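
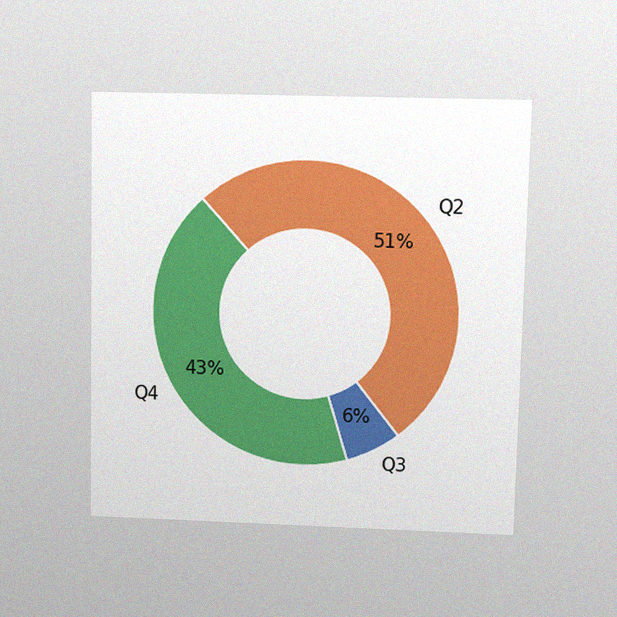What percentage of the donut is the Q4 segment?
The chart is viewed at a slight angle, with some photo noise. The Q4 segment takes up 43% of the ring.

43%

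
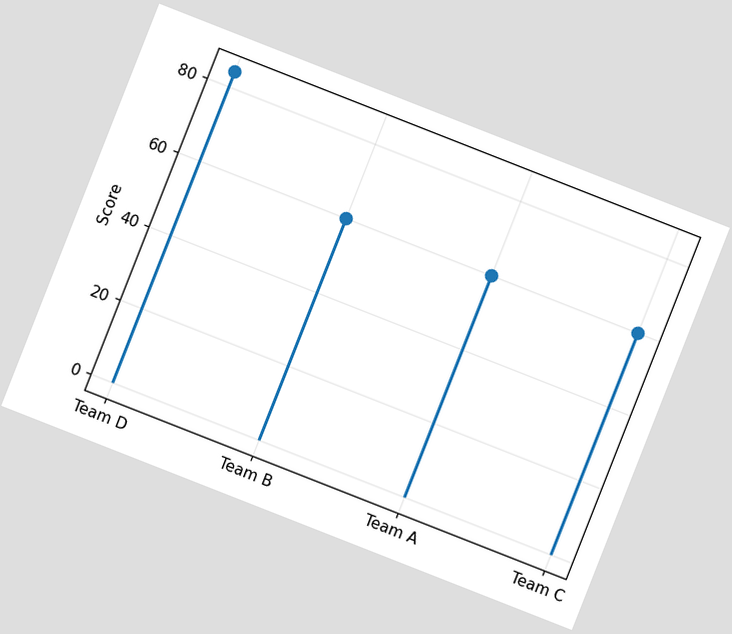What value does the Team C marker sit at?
The chart is tilted about 21° clockwise. The Team C marker sits at 60.

60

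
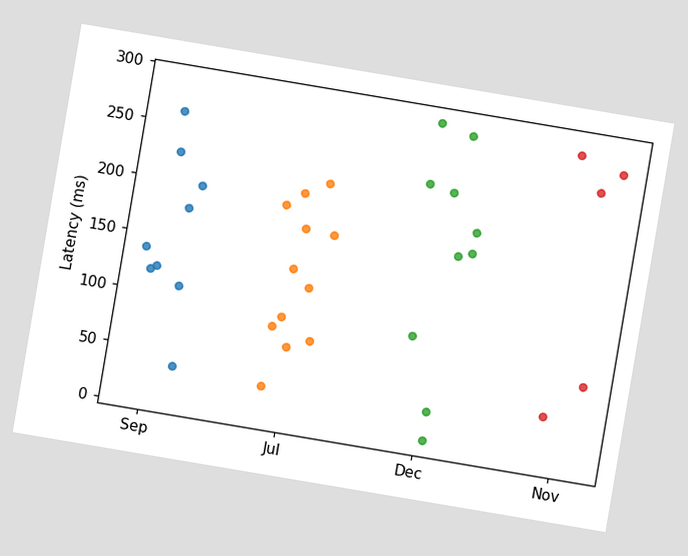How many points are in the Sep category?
9

The chart is tilted about 10° clockwise. Counting the markers in the Sep column gives 9.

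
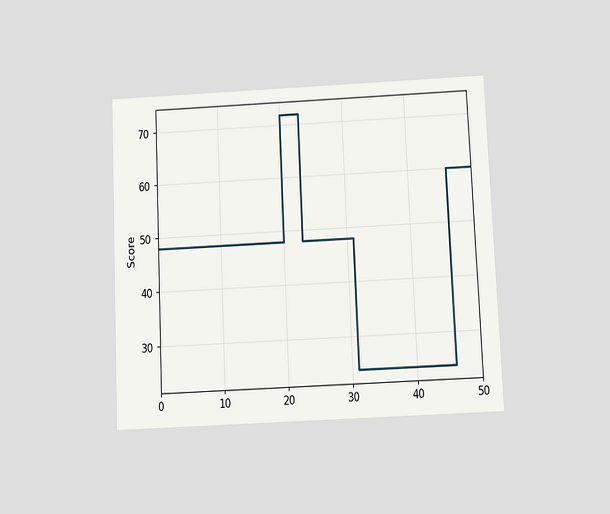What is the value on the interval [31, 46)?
The chart is tilted about 3° counter-clockwise and viewed at a slight angle. On [31, 46) the step sits at 24.

24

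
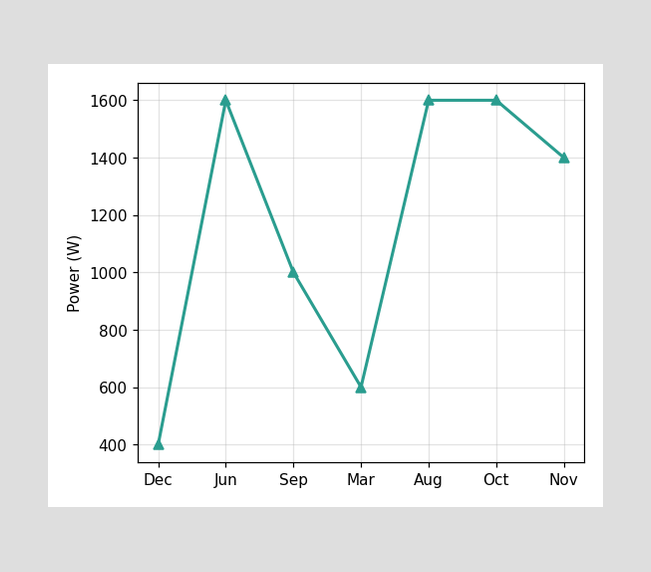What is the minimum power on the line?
The lowest point is at Dec, and reading across to the y-axis gives 400W.

400W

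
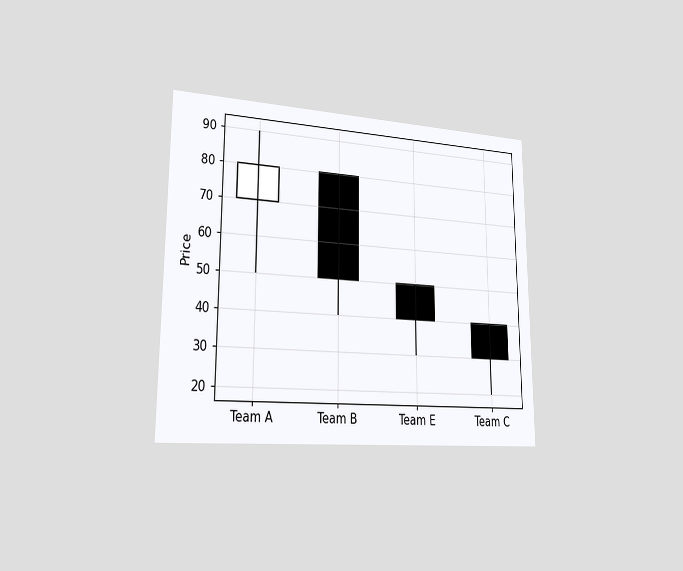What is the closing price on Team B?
The chart is viewed slightly from the left. The Team B candle closes at 50.

50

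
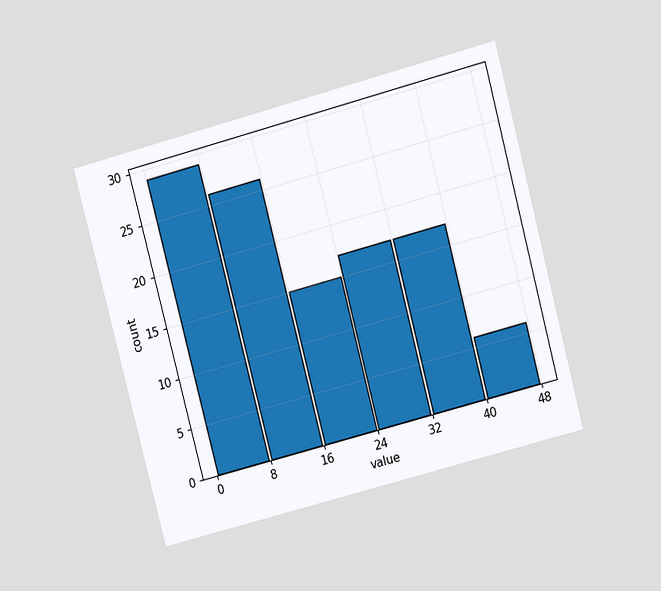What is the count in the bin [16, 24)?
15

The chart is tilted about 15° counter-clockwise and viewed at a slight angle. The [16, 24) bin has height 15.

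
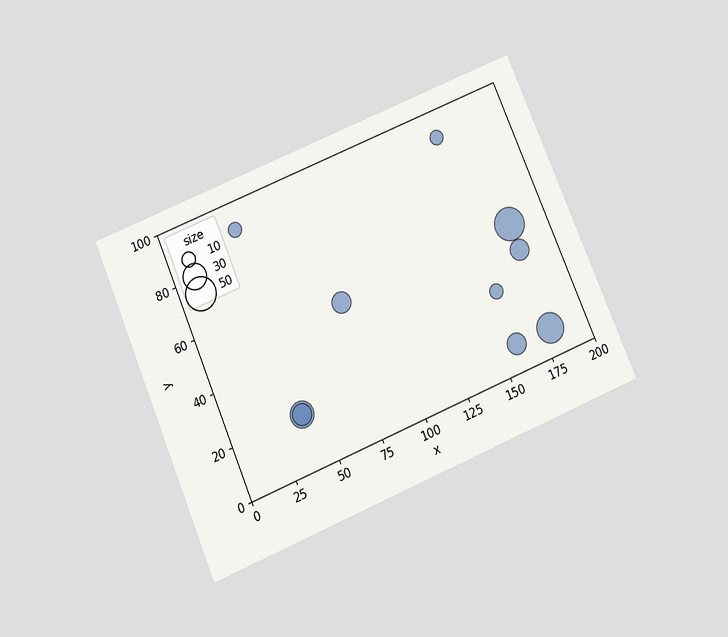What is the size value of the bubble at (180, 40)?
The chart is tilted about 23° counter-clockwise and viewed slightly from below. Matching the bubble at (180, 40) against the size legend gives 20.

20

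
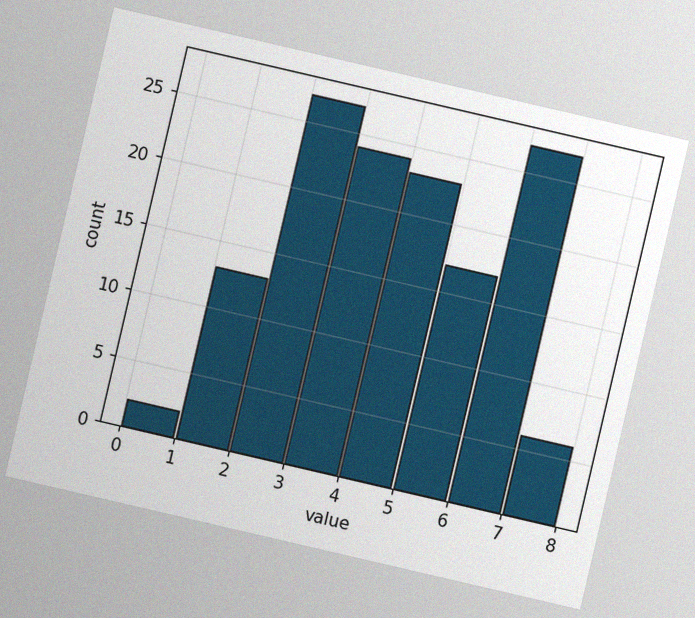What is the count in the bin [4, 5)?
The chart is tilted about 13° clockwise, with some photo noise. The [4, 5) bin has height 23.

23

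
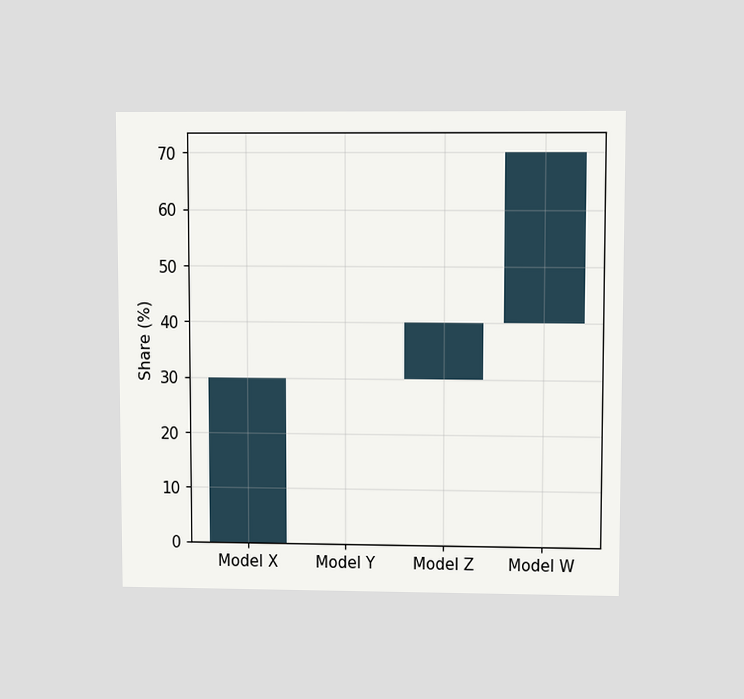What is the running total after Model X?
30%

The chart is viewed at a slight angle. After Model X the running total reaches 30%.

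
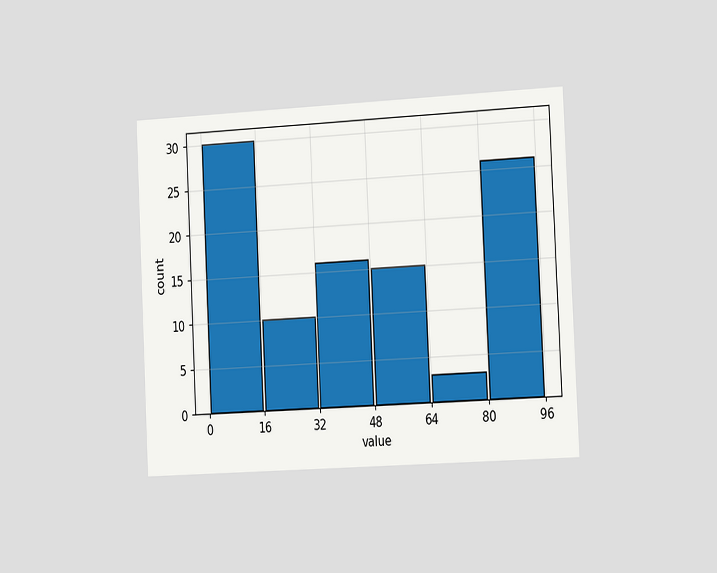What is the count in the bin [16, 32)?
The chart is tilted about 3° counter-clockwise and viewed at a slight angle. The [16, 32) bin has height 10.

10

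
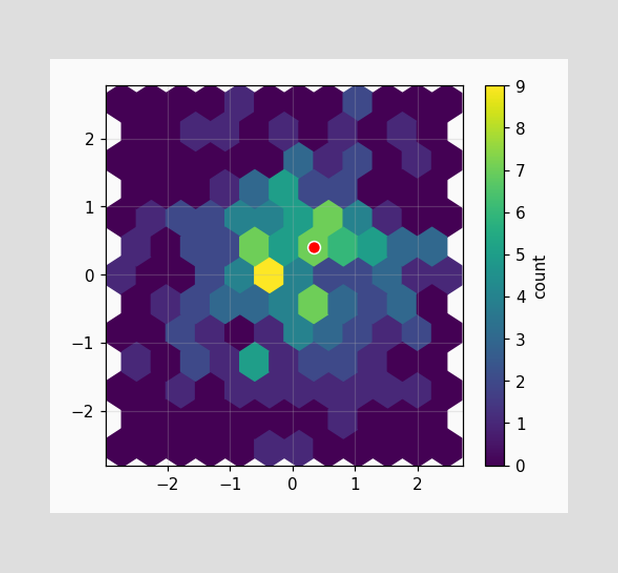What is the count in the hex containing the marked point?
7

The marked hex reads 7 on the colorbar.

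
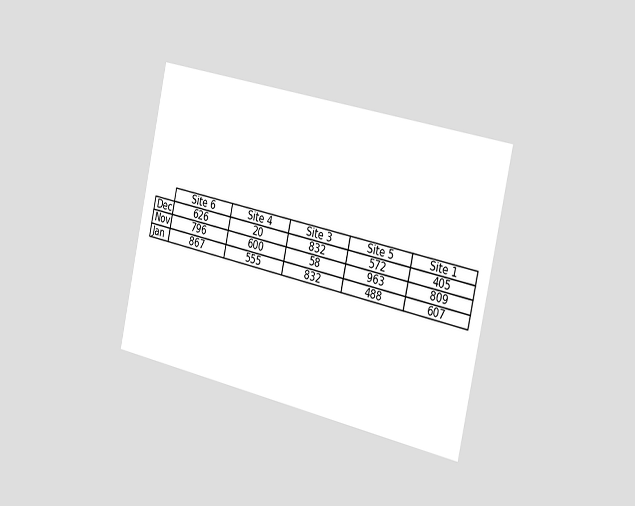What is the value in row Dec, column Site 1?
405

The chart is tilted about 12° clockwise and viewed slightly from the right. The (Dec, Site 1) cell reads 405.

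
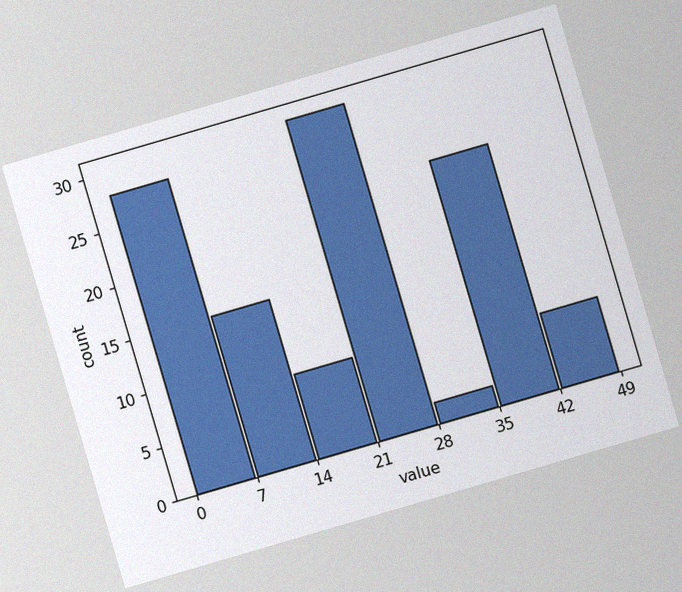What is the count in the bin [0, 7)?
The chart is tilted about 16° counter-clockwise, with some photo noise. The [0, 7) bin has height 28.

28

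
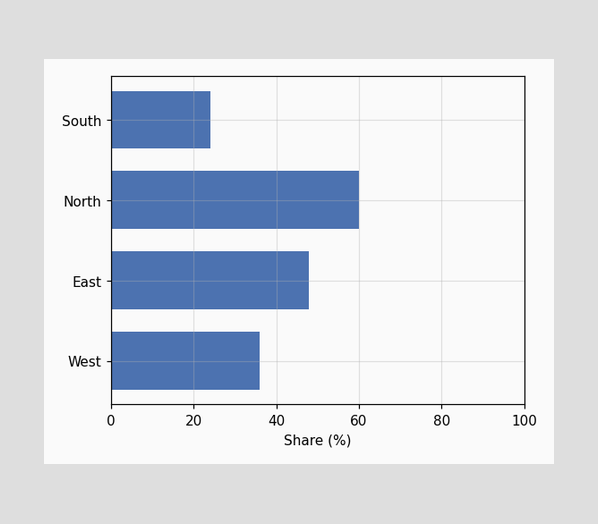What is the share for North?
Reading along the chart's x-axis, the North bar reaches 60%.

60%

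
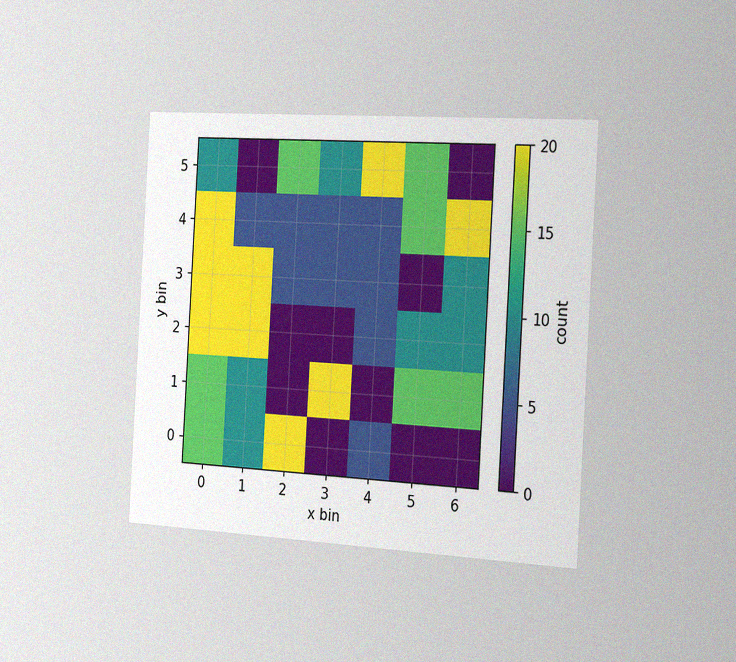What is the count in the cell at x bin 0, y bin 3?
20

The chart is tilted about 3° clockwise and viewed slightly from the right, with some photo noise. Matching the cell (0, 3) against the colorbar gives 20.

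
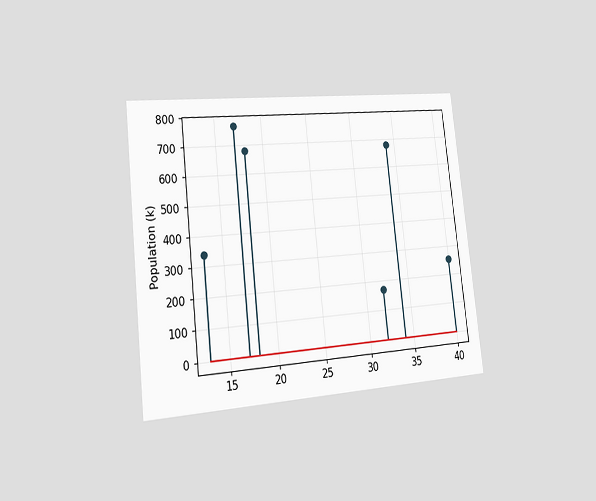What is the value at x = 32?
170k

The chart is tilted about 6° counter-clockwise and viewed slightly from the left. The stem at x=32 reaches 170k.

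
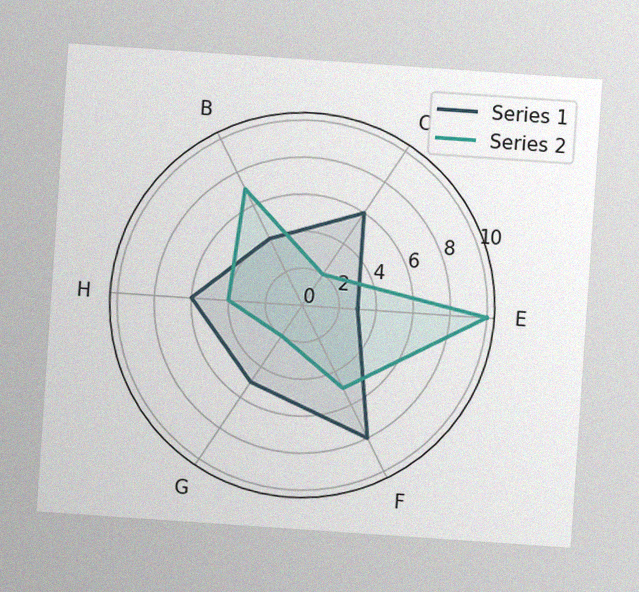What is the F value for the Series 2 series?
5

The chart is tilted about 4° clockwise, with some photo noise. On the F axis, Series 2 reaches 5.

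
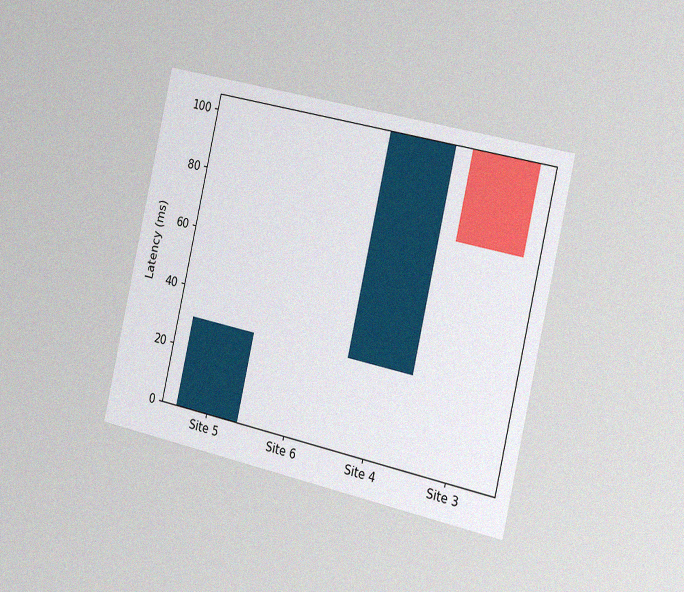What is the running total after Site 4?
The chart is tilted about 13° clockwise and viewed slightly from the right, with some photo noise. After Site 4 the running total reaches 105ms.

105ms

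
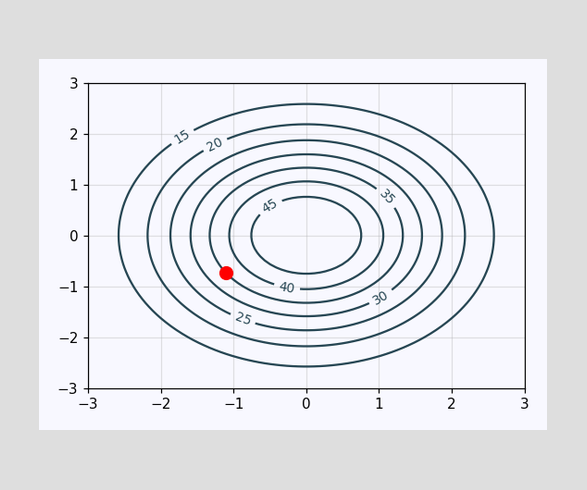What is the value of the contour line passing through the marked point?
35

The marked point sits on the contour labelled 35.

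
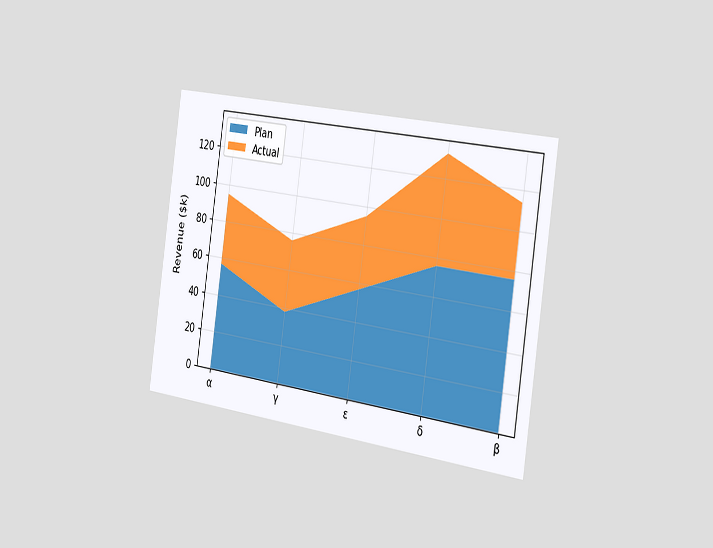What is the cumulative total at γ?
$76k

The chart is tilted about 8° clockwise and viewed slightly from the right. The stacked total at γ reaches $76k.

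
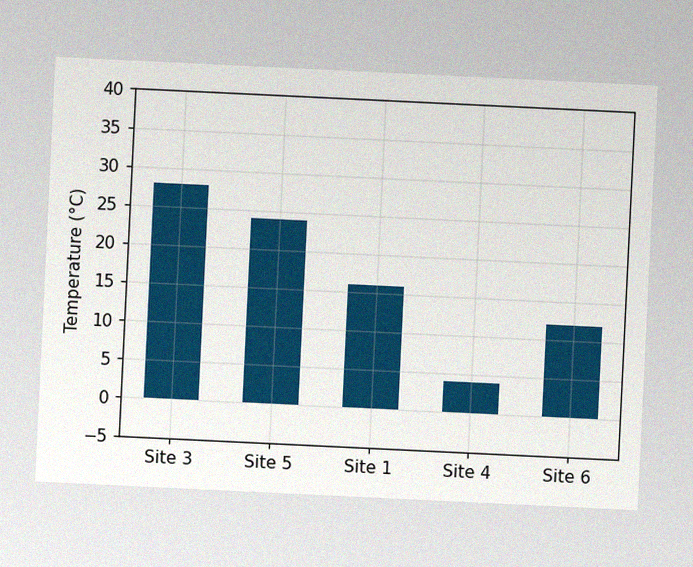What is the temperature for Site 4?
4°C

The chart is tilted about 3° clockwise, with some photo noise. Reading along the chart's y-axis, the Site 4 bar reaches 4°C.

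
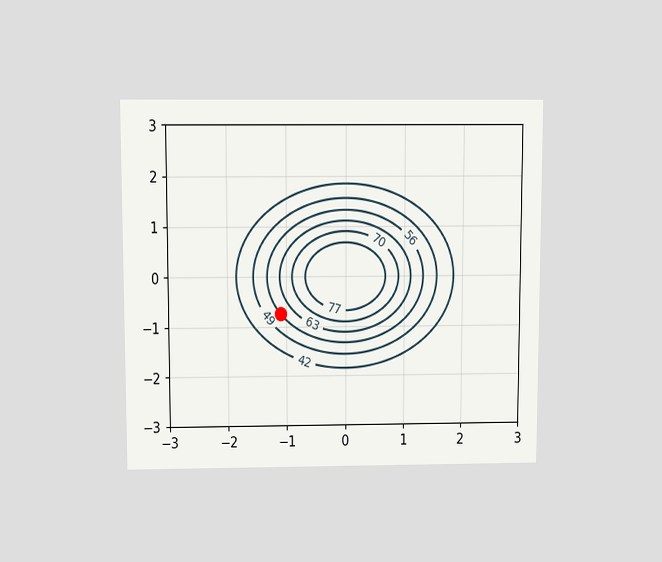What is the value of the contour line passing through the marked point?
56

The chart is viewed slightly from above. The marked point sits on the contour labelled 56.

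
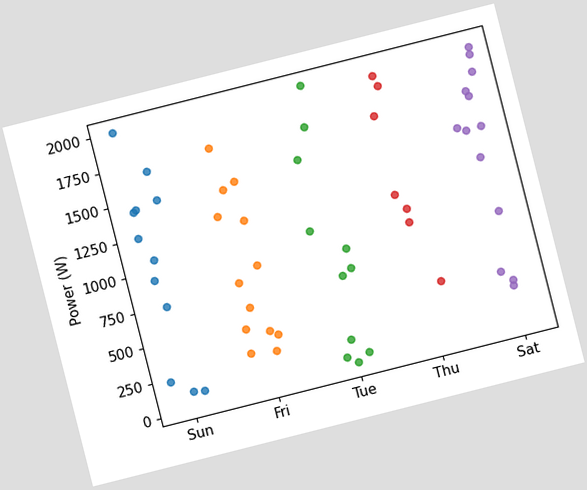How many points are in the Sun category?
12

The chart is tilted about 14° counter-clockwise. Counting the markers in the Sun column gives 12.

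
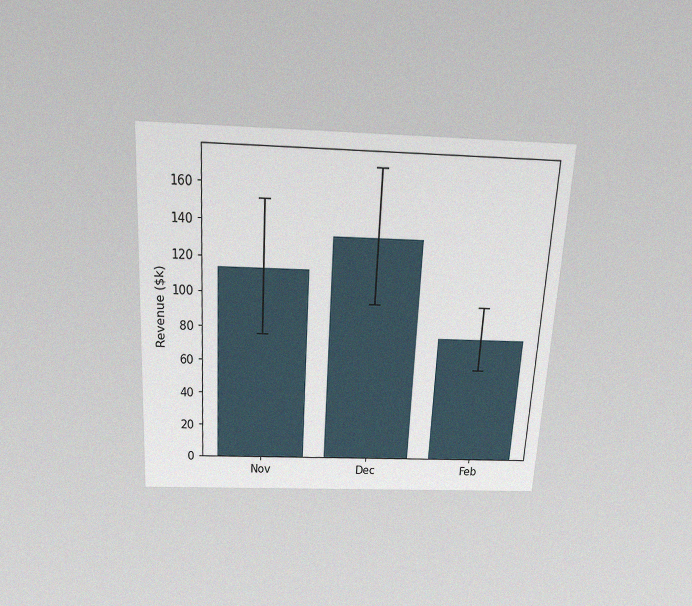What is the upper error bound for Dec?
The chart is tilted about 3° clockwise and viewed slightly from above, with some photo noise. The Dec bar's upper whisker reaches $171k.

$171k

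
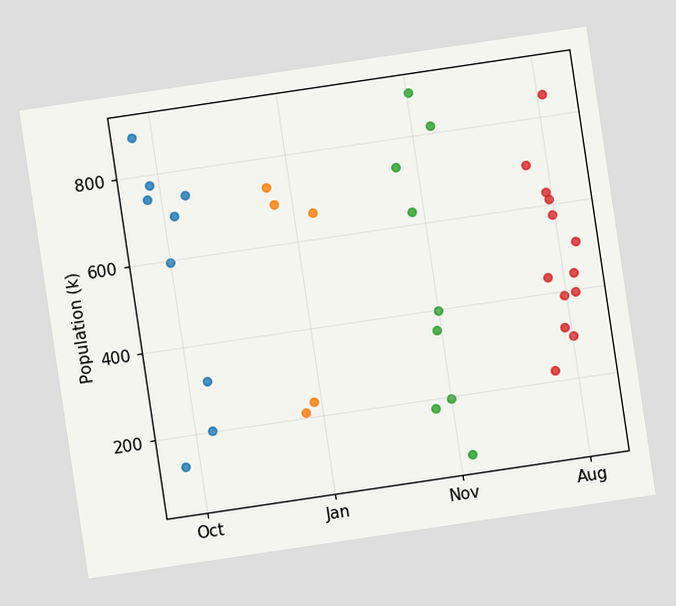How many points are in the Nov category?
The chart is tilted about 8° counter-clockwise. Counting the markers in the Nov column gives 9.

9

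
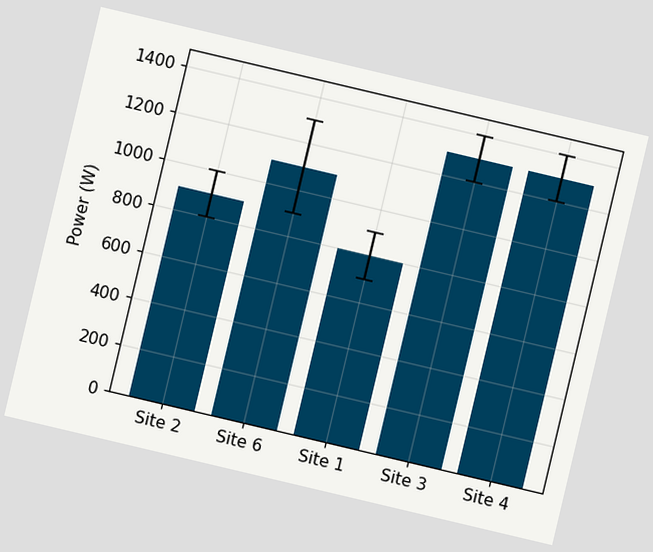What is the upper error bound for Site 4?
The chart is tilted about 13° clockwise. The Site 4 bar's upper whisker reaches 1400W.

1400W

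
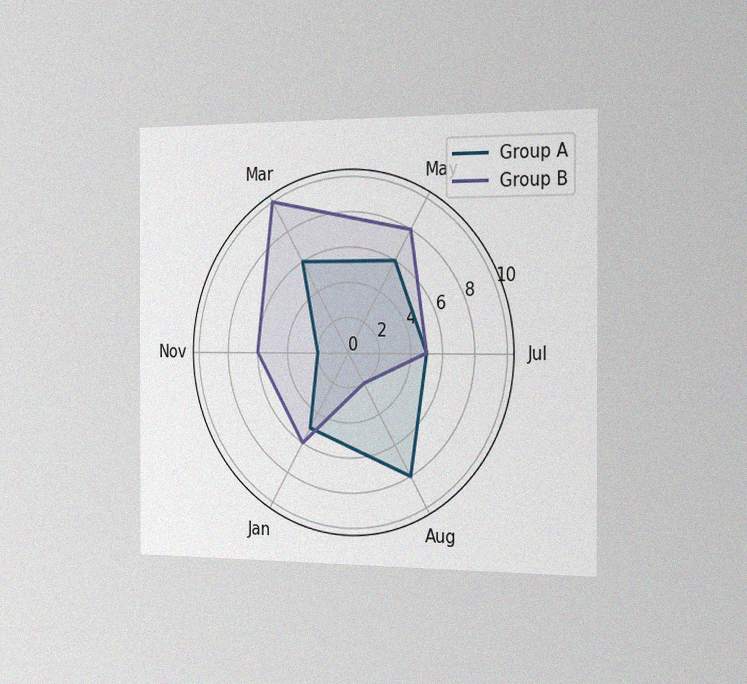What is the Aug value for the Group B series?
The chart is viewed slightly from the right, with some photo noise. On the Aug axis, Group B reaches 2.

2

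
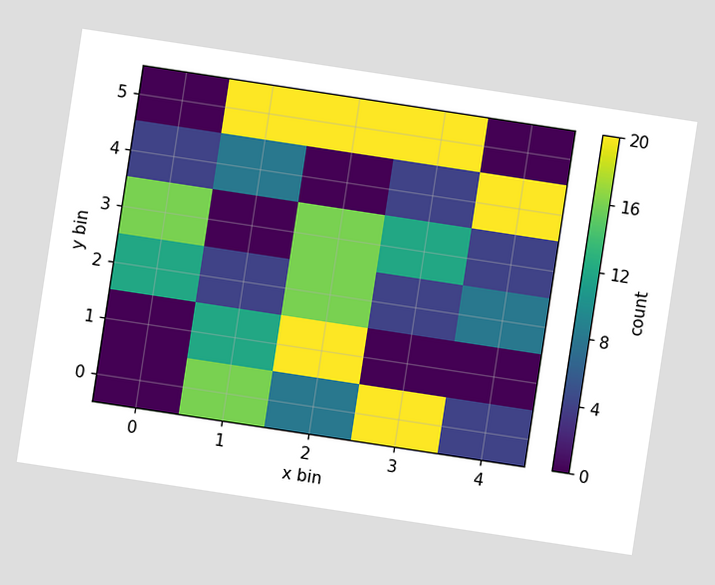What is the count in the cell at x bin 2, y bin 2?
The chart is tilted about 9° clockwise. Matching the cell (2, 2) against the colorbar gives 16.

16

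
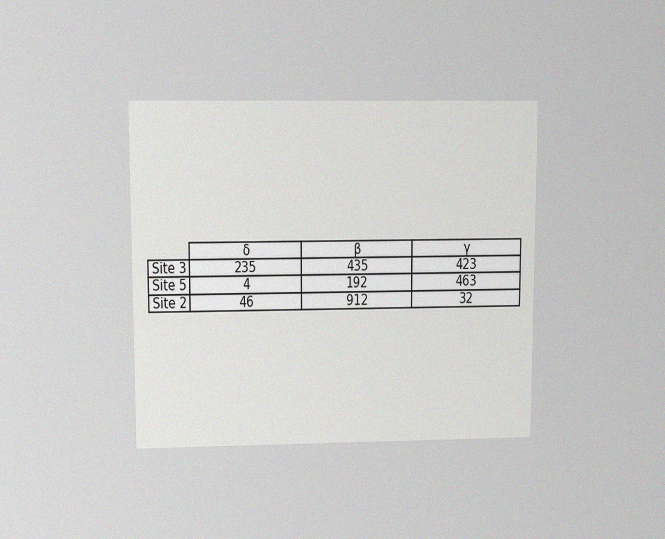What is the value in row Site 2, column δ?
The chart is viewed at a slight angle, with some photo noise. The (Site 2, δ) cell reads 46.

46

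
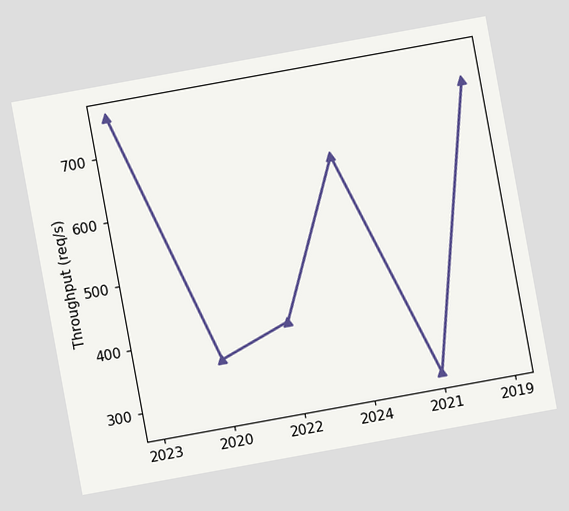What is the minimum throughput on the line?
280req/s

The chart is tilted about 10° counter-clockwise. The lowest point is at 2021, and reading across to the y-axis gives 280req/s.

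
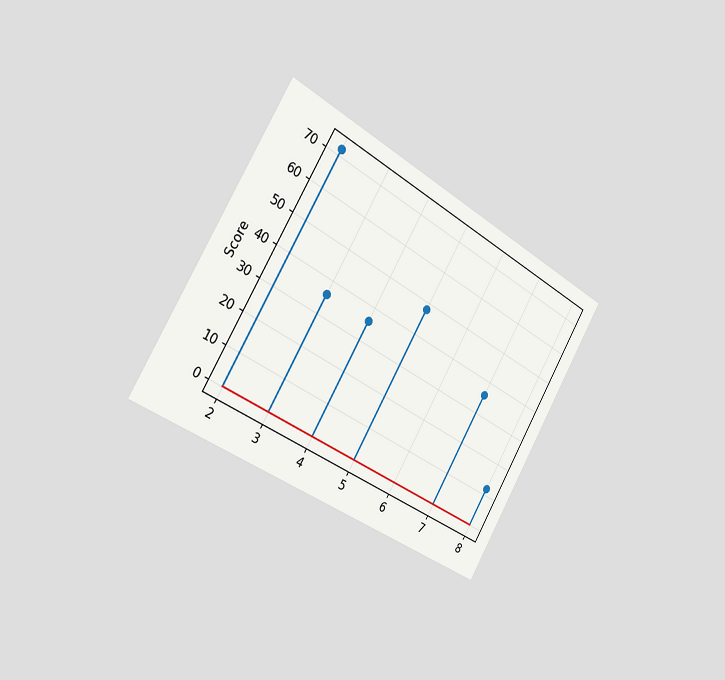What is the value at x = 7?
The chart is tilted about 30° clockwise and viewed slightly from the left. The stem at x=7 reaches 36.

36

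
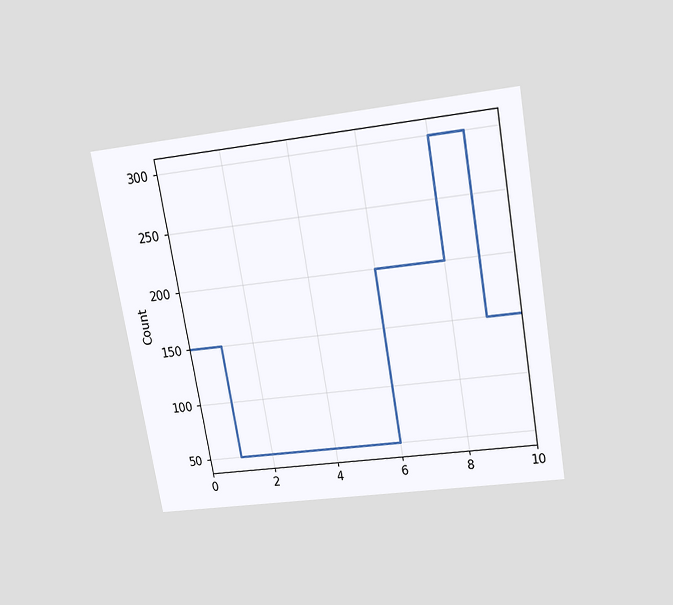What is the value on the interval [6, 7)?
200

The chart is tilted about 10° counter-clockwise and viewed slightly from above. On [6, 7) the step sits at 200.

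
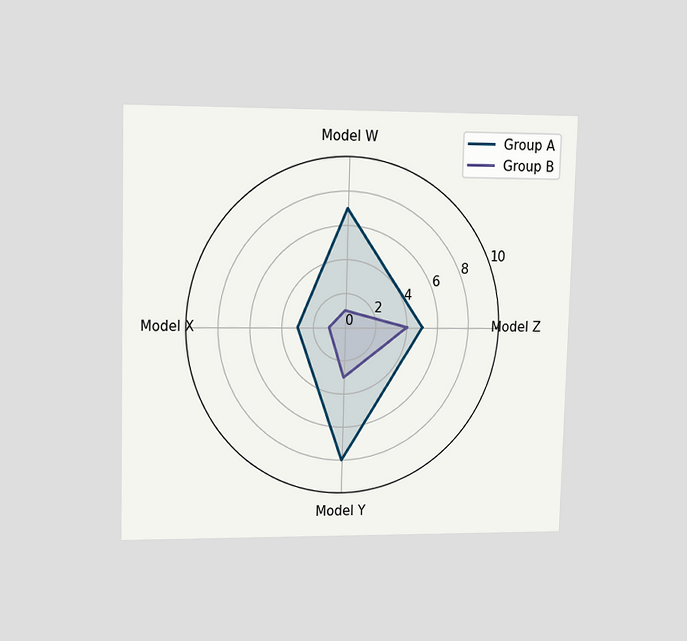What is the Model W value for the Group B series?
1

The chart is viewed at a slight angle. On the Model W axis, Group B reaches 1.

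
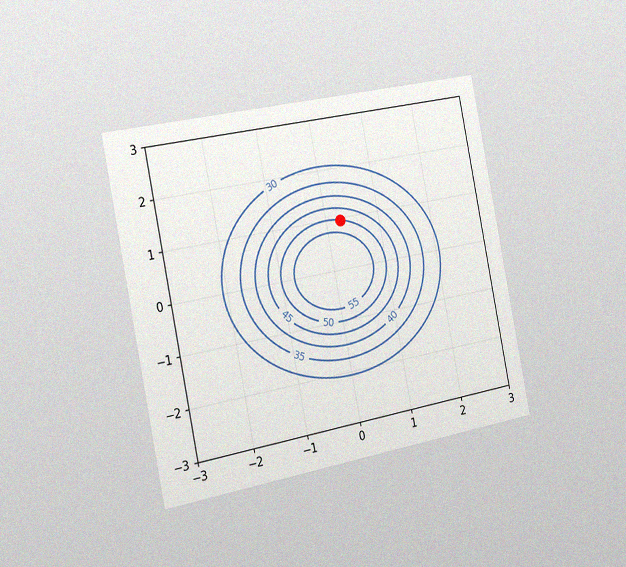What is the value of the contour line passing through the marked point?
50

The chart is tilted about 11° counter-clockwise and viewed slightly from the left, with some photo noise. The marked point sits on the contour labelled 50.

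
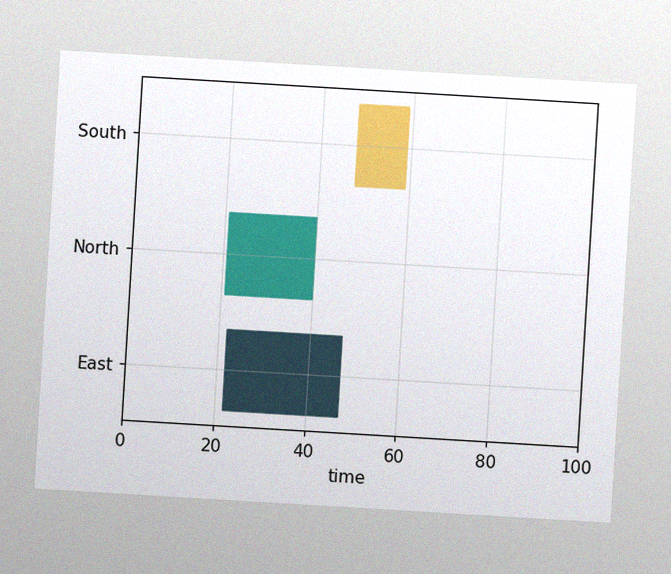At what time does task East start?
22

The chart is tilted about 3° clockwise, with some photo noise. The East bar begins at t=22.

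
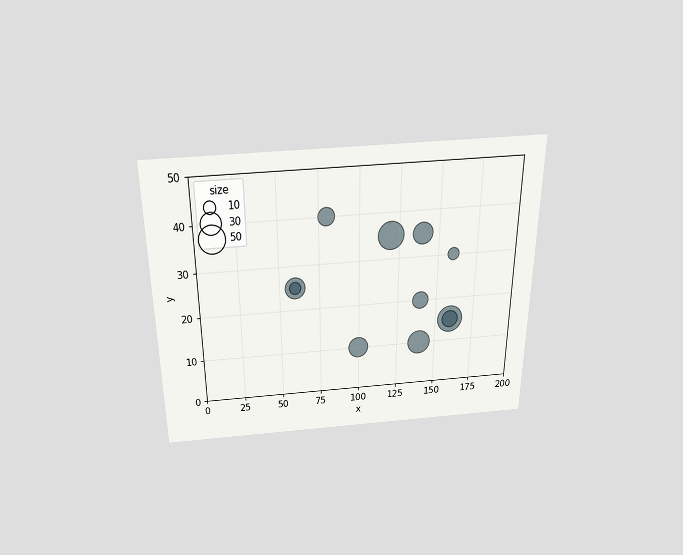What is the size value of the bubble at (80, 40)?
The chart is viewed slightly from above. Matching the bubble at (80, 40) against the size legend gives 20.

20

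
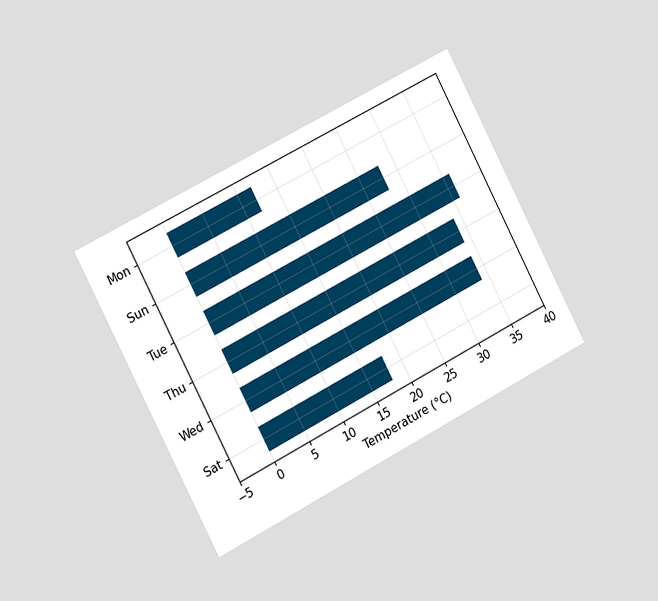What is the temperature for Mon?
12°C

The chart is tilted about 27° counter-clockwise and viewed slightly from the left. Reading along the chart's x-axis, the Mon bar reaches 12°C.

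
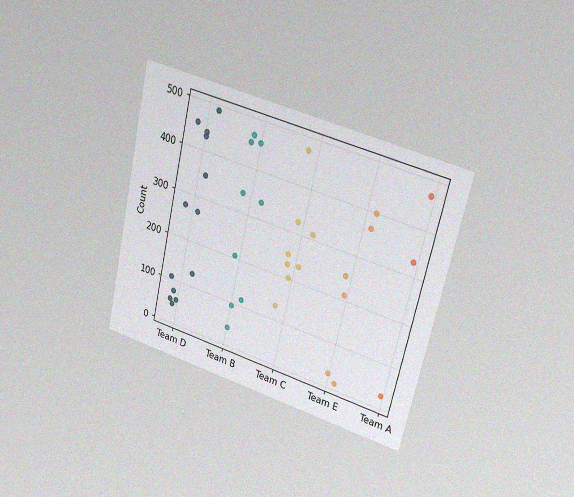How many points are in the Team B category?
9

The chart is tilted about 13° clockwise and viewed at a slight angle, with some photo noise. Counting the markers in the Team B column gives 9.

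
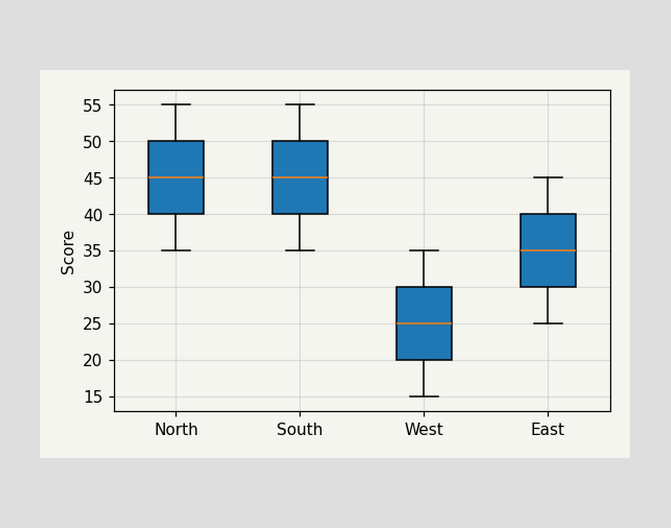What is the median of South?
45

The median line in the South box sits at 45.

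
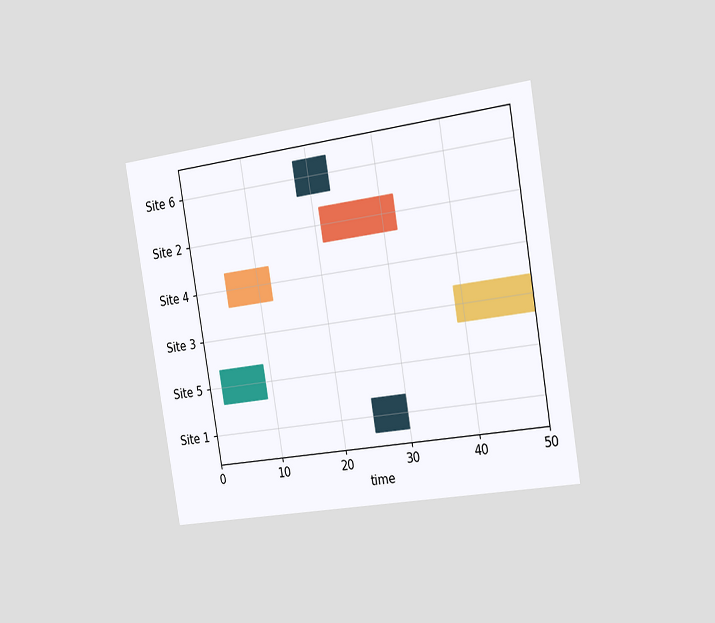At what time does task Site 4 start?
The chart is tilted about 9° counter-clockwise and viewed slightly from the right. The Site 4 bar begins at t=5.

5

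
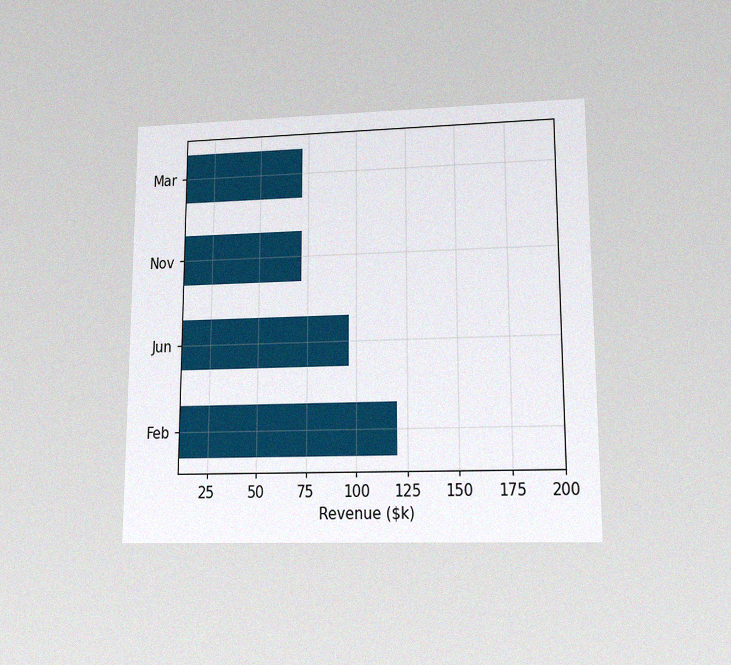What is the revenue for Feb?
The chart is viewed at a slight angle, with some photo noise. Reading along the chart's x-axis, the Feb bar reaches $120k.

$120k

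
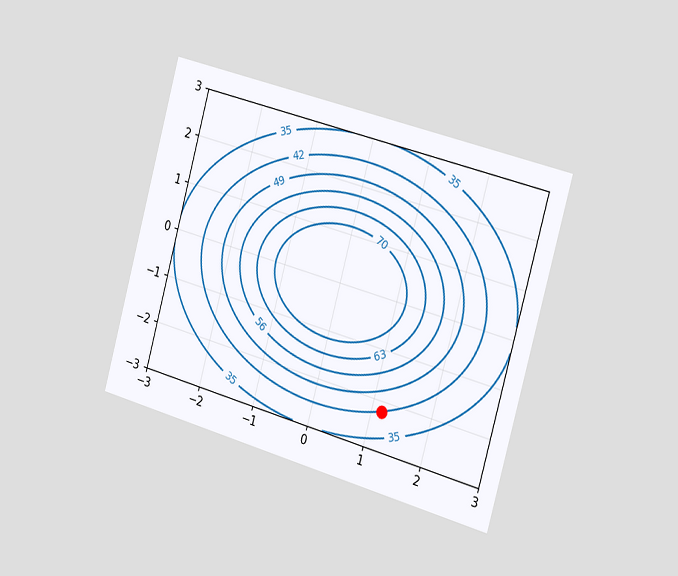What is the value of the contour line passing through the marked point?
42

The chart is tilted about 15° clockwise and viewed slightly from the right. The marked point sits on the contour labelled 42.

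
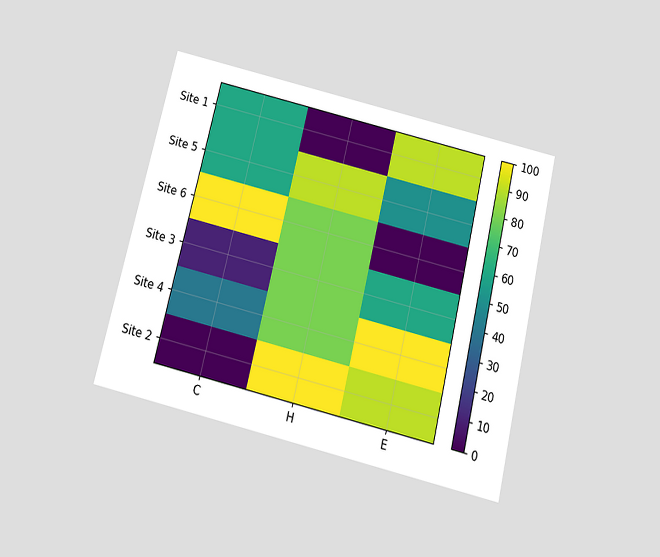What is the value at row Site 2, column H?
The chart is tilted about 14° clockwise and viewed slightly from below. Matching cell (Site 2, H) against the colorbar gives 100.

100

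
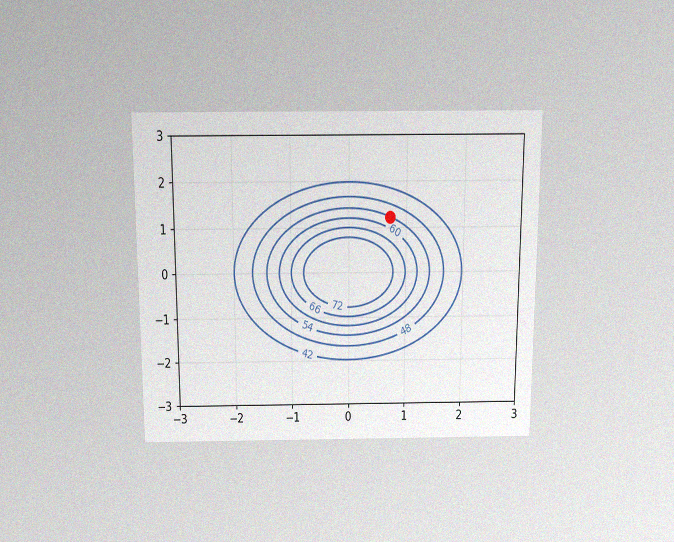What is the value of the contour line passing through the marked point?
The chart is viewed slightly from above, with some photo noise. The marked point sits on the contour labelled 54.

54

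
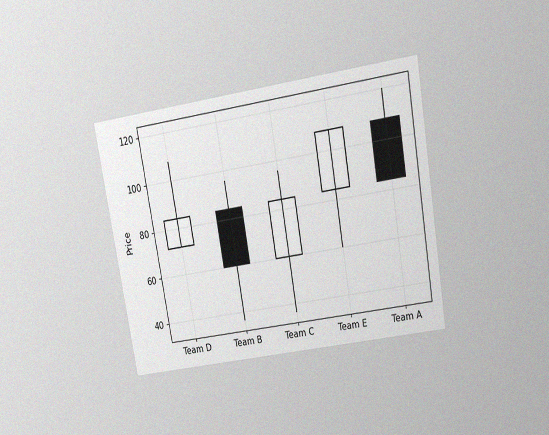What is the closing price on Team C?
84

The chart is tilted about 10° counter-clockwise and viewed slightly from above, with some photo noise. The Team C candle closes at 84.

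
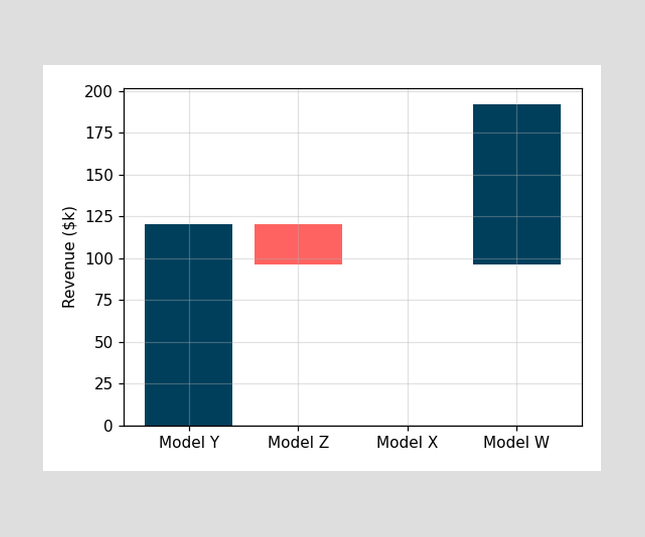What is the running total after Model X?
After Model X the running total reaches $96k.

$96k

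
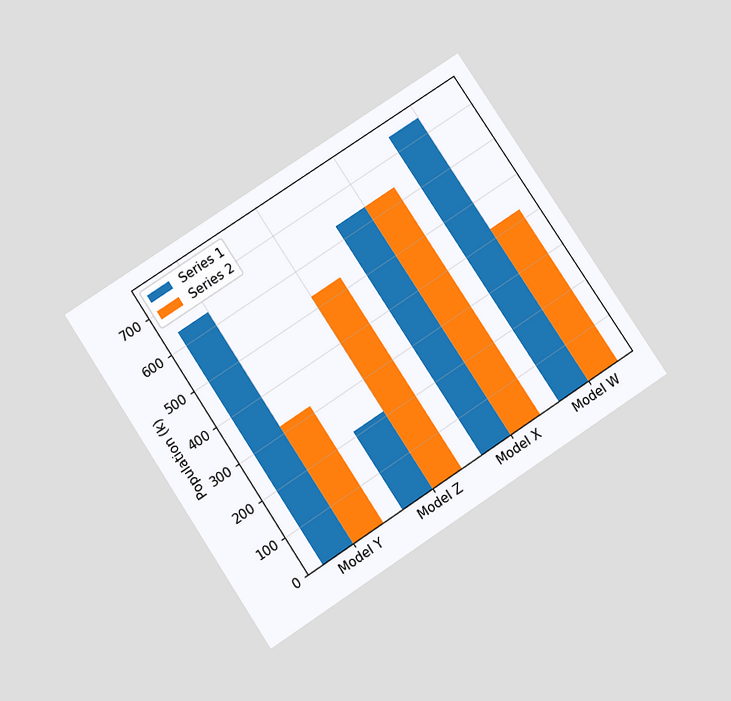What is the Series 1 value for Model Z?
212k

The chart is tilted about 33° counter-clockwise and viewed slightly from below. The Series 1 bar at Model Z reaches 212k on the y-axis.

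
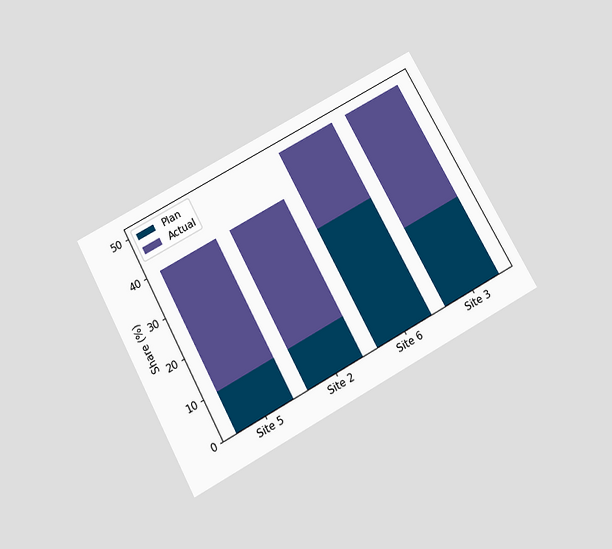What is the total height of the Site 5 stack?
40%

The chart is tilted about 29° counter-clockwise and viewed slightly from below. The Site 5 stack's top reaches 40% on the y-axis.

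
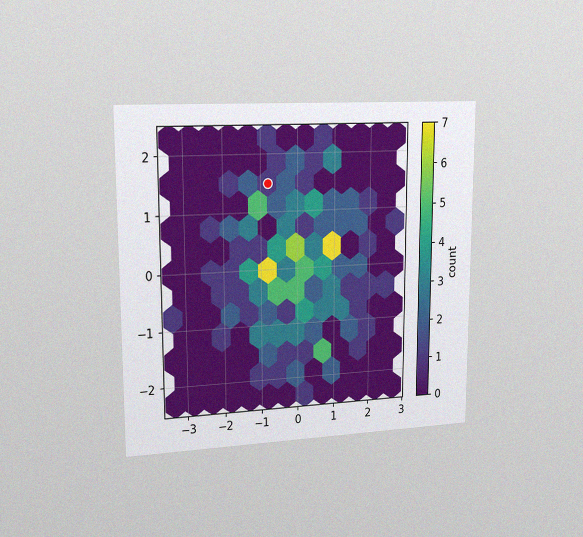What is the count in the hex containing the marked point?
1

The chart is viewed slightly from the left, with some photo noise. The marked hex reads 1 on the colorbar.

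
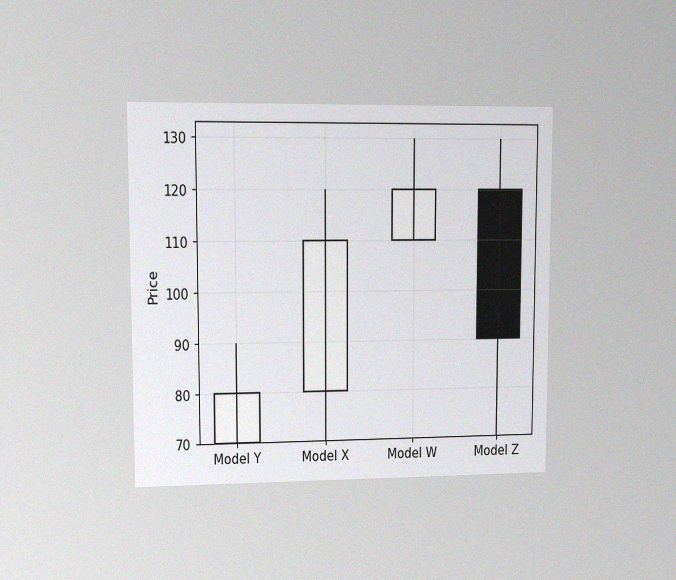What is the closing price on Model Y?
The chart is viewed at a slight angle, with some photo noise. The Model Y candle closes at 80.

80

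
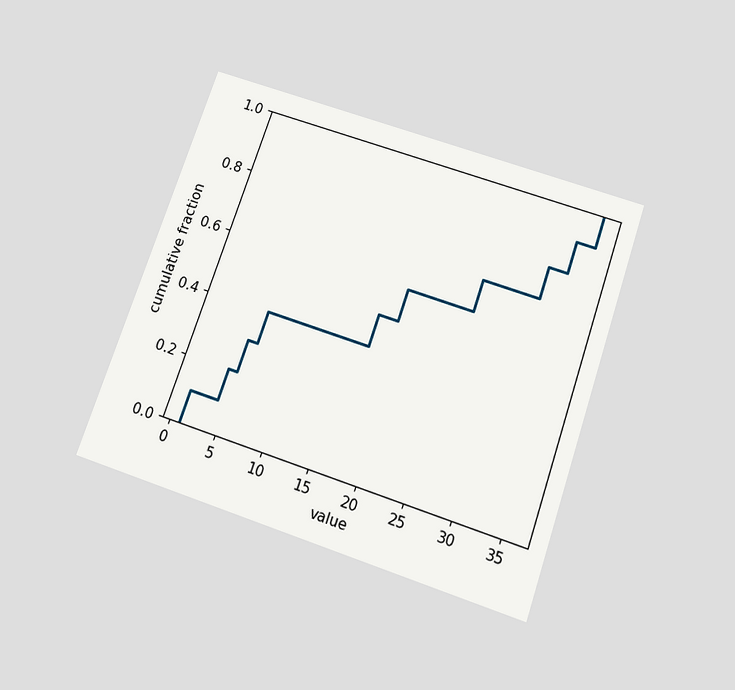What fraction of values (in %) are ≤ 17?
The chart is tilted about 19° clockwise and viewed slightly from below. At x=17 the ECDF step is at 50%.

50%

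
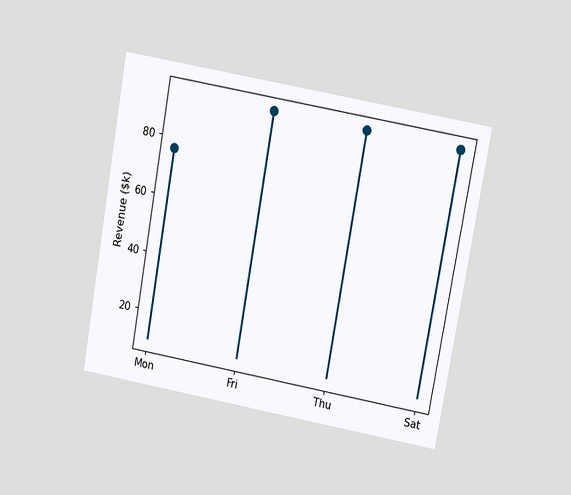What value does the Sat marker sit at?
$95k

The chart is tilted about 10° clockwise and viewed at a slight angle. The Sat marker sits at $95k.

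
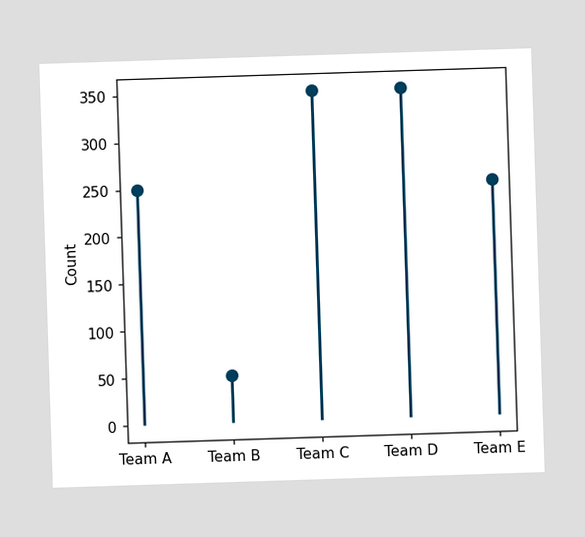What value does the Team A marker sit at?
250

The Team A marker sits at 250.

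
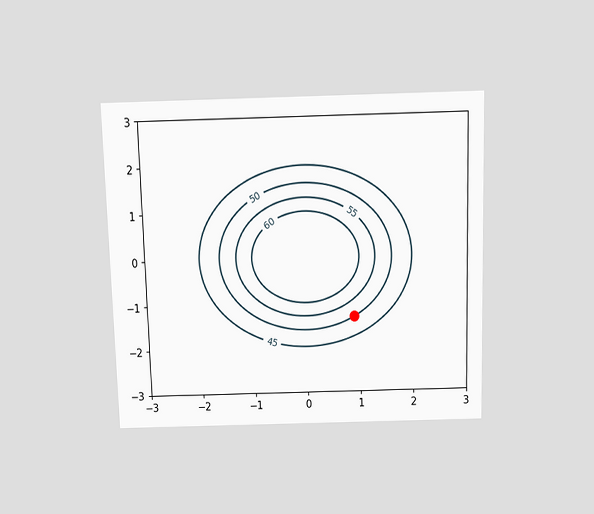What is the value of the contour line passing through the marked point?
50

The chart is viewed slightly from above. The marked point sits on the contour labelled 50.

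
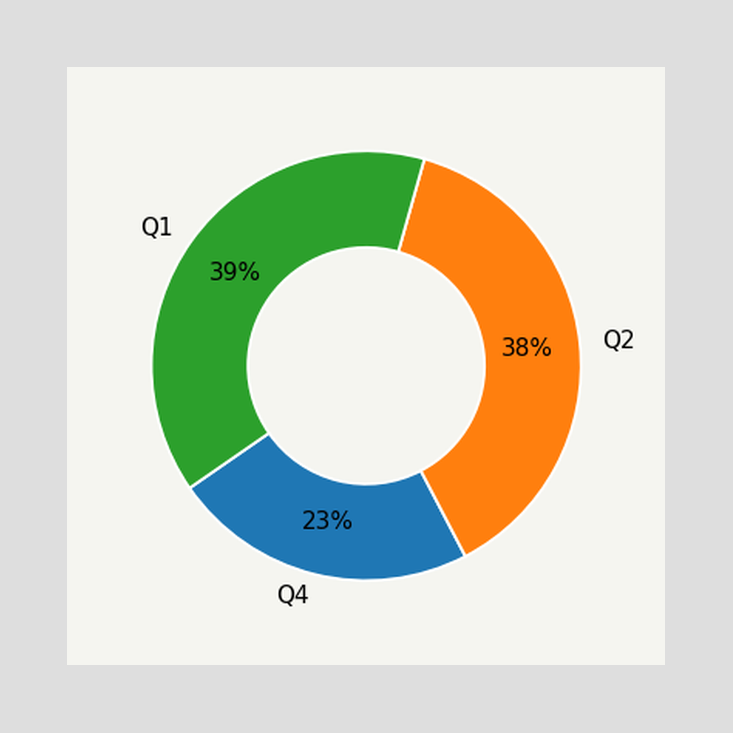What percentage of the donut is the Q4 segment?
23%

The Q4 segment takes up 23% of the ring.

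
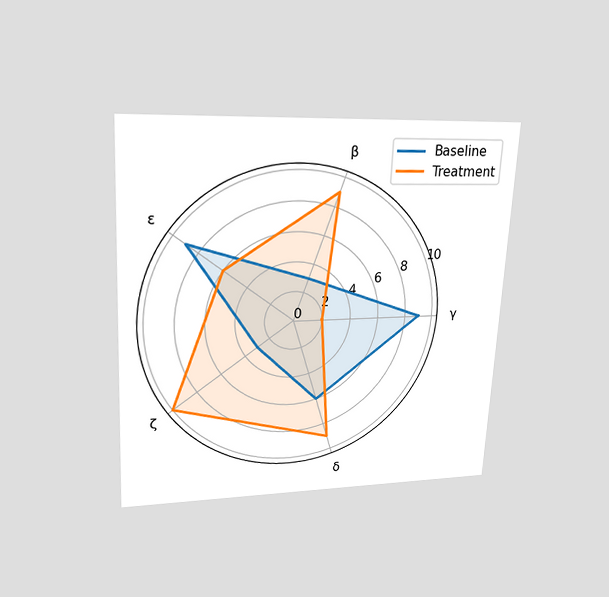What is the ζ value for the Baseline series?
The chart is tilted about 3° clockwise and viewed slightly from above. On the ζ axis, Baseline reaches 3.

3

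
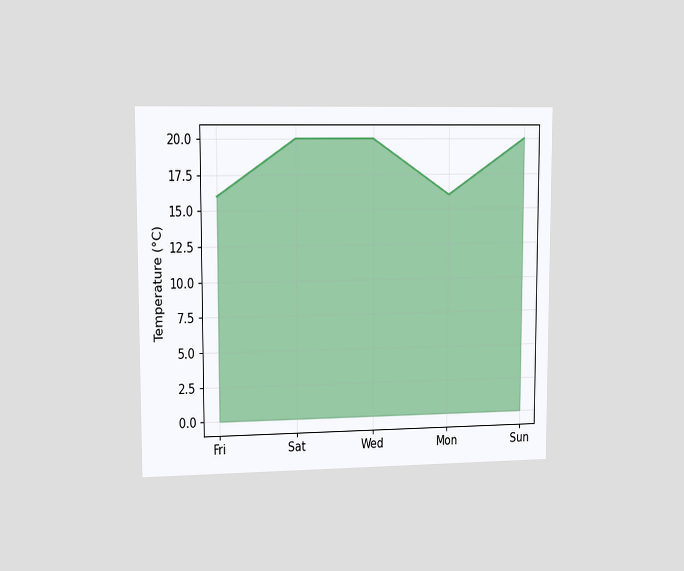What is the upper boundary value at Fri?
The chart is viewed slightly from the left. At Fri the upper boundary is at 16°C.

16°C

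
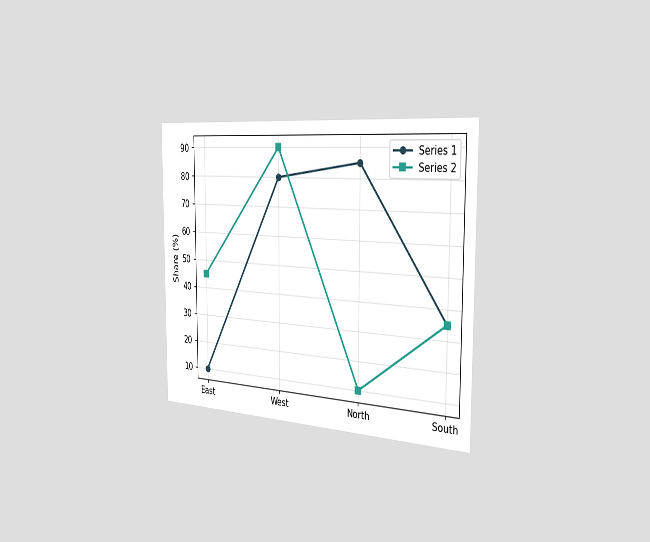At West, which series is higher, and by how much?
Series 2, by 10%

The chart is viewed slightly from the right. At West, Series 2 sits above the other line by 10%.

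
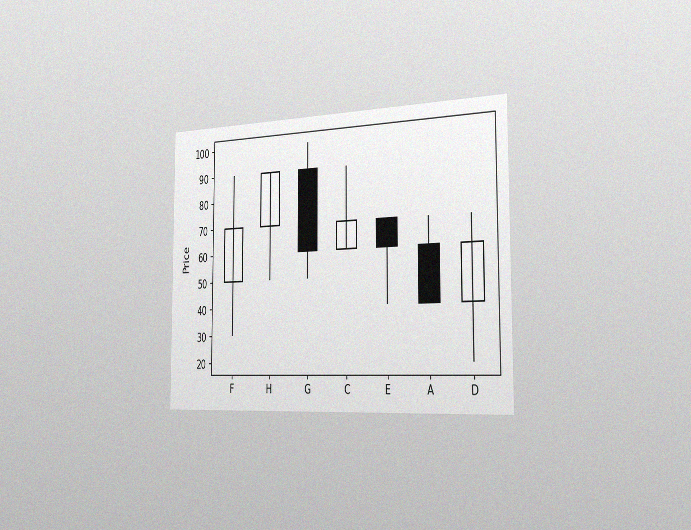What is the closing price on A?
The chart is viewed slightly from the right, with some photo noise. The A candle closes at 40.

40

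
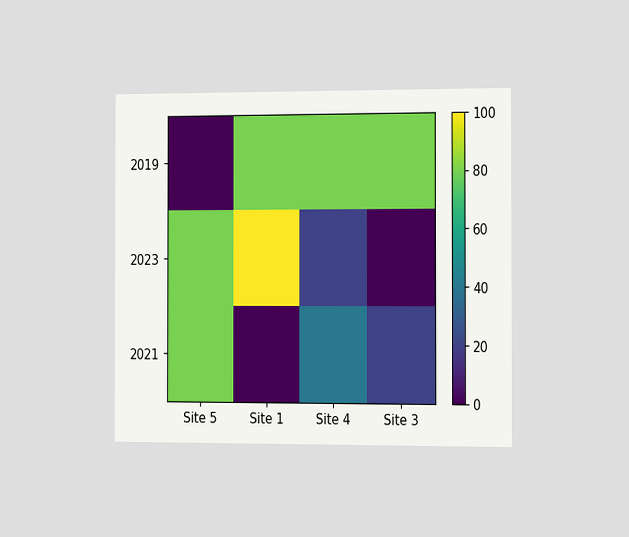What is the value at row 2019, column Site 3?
The chart is viewed slightly from the right. Matching cell (2019, Site 3) against the colorbar gives 80.

80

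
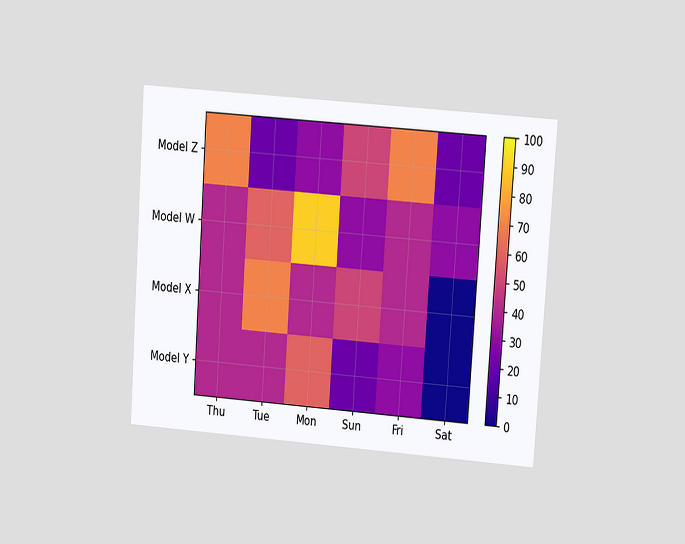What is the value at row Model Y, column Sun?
20

The chart is tilted about 4° clockwise and viewed at a slight angle. Matching cell (Model Y, Sun) against the colorbar gives 20.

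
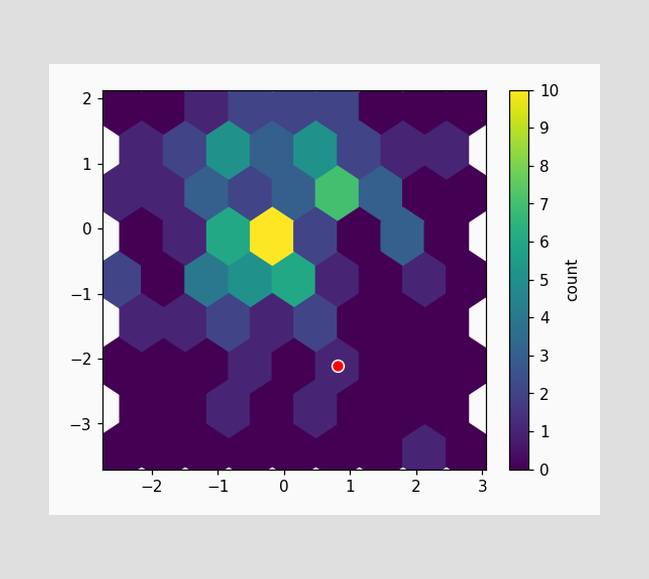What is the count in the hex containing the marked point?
The marked hex reads 1 on the colorbar.

1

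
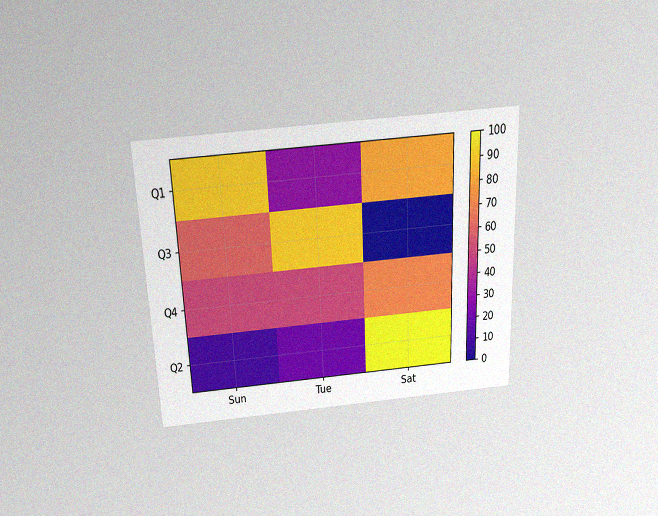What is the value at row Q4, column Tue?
50

The chart is tilted about 2° counter-clockwise and viewed slightly from above, with some photo noise. Matching cell (Q4, Tue) against the colorbar gives 50.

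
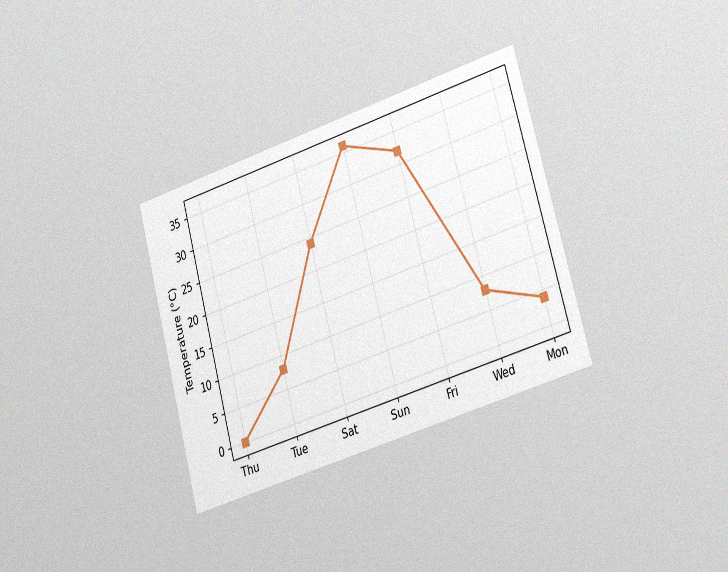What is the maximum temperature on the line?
36°C

The chart is tilted about 16° counter-clockwise and viewed slightly from the right, with some photo noise. The highest point is at Sun, and reading across to the y-axis gives 36°C.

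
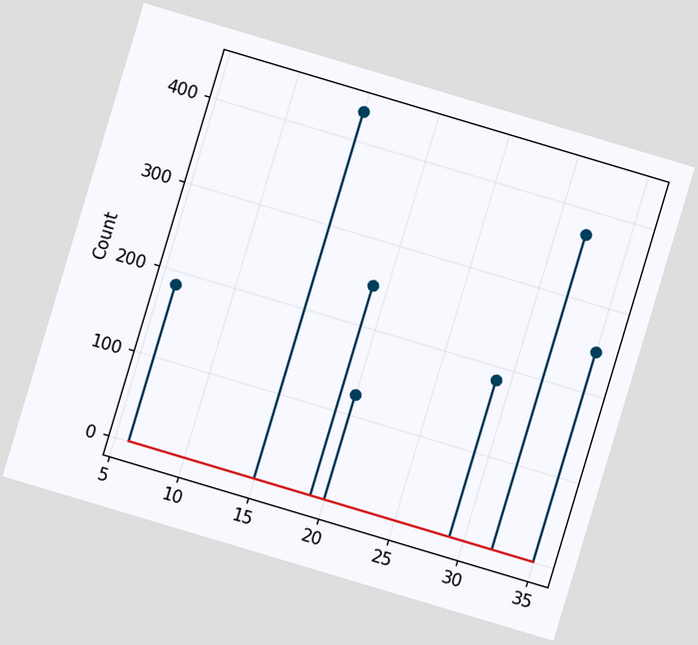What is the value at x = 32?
372

The chart is tilted about 17° clockwise. The stem at x=32 reaches 372.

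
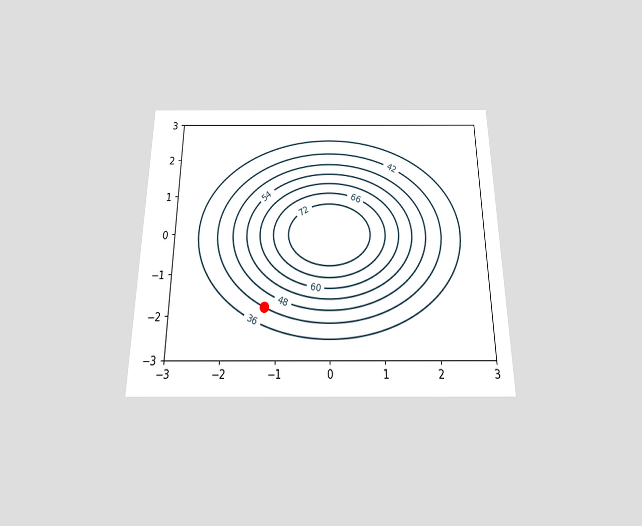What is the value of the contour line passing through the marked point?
The chart is viewed slightly from below. The marked point sits on the contour labelled 42.

42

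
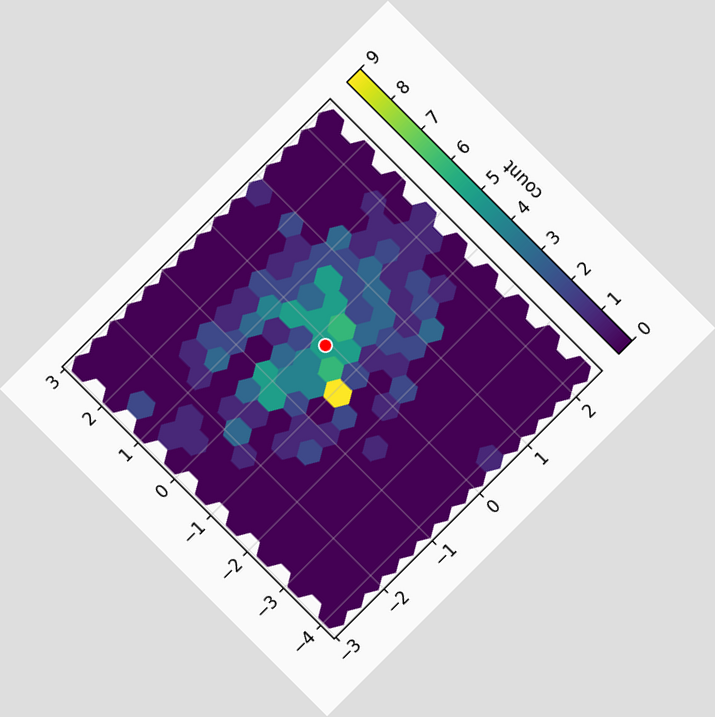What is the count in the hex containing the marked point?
The chart is tilted about 45° counter-clockwise. The marked hex reads 5 on the colorbar.

5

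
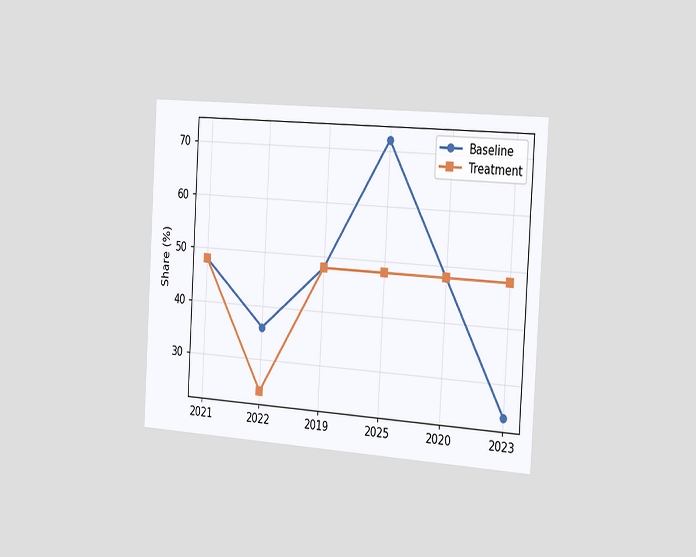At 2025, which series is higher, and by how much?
The chart is tilted about 3° clockwise and viewed slightly from the right. At 2025, Baseline sits above the other line by 24%.

Baseline, by 24%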